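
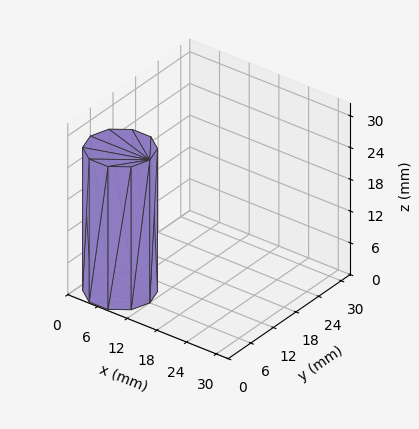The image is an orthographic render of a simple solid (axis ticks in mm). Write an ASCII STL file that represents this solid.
Reading the render: the shape is a regular 10-sided prism (a cylinder approximated with 10 flat sides), circumscribed radius ≈ 6 mm, height ≈ 27 mm (dimensions read to the nearest mm from the axis ticks). For the STL, each face is triangulated and given an outward normal.

solid part
  facet normal 0.0000 0.0000 -1.0000
    outer loop
      vertex 7.9 11.7 0.0
      vertex 10.9 9.5 0.0
      vertex 12.0 6.0 0.0
    endloop
  endfacet
  facet normal 0.0000 0.0000 -1.0000
    outer loop
      vertex 4.1 11.7 0.0
      vertex 7.9 11.7 0.0
      vertex 12.0 6.0 0.0
    endloop
  endfacet
  facet normal 0.0000 0.0000 -1.0000
    outer loop
      vertex 1.1 9.5 0.0
      vertex 4.1 11.7 0.0
      vertex 12.0 6.0 0.0
    endloop
  endfacet
  facet normal 0.0000 0.0000 -1.0000
    outer loop
      vertex 0.0 6.0 0.0
      vertex 1.1 9.5 0.0
      vertex 12.0 6.0 0.0
    endloop
  endfacet
  facet normal 0.0000 0.0000 -1.0000
    outer loop
      vertex 1.1 2.5 0.0
      vertex 0.0 6.0 0.0
      vertex 12.0 6.0 0.0
    endloop
  endfacet
  facet normal 0.0000 0.0000 -1.0000
    outer loop
      vertex 4.1 0.3 0.0
      vertex 1.1 2.5 0.0
      vertex 12.0 6.0 0.0
    endloop
  endfacet
  facet normal 0.0000 0.0000 -1.0000
    outer loop
      vertex 7.9 0.3 0.0
      vertex 4.1 0.3 0.0
      vertex 12.0 6.0 0.0
    endloop
  endfacet
  facet normal 0.0000 0.0000 -1.0000
    outer loop
      vertex 10.9 2.5 0.0
      vertex 7.9 0.3 0.0
      vertex 12.0 6.0 0.0
    endloop
  endfacet
  facet normal 0.0000 0.0000 1.0000
    outer loop
      vertex 12.0 6.0 27.0
      vertex 10.9 9.5 27.0
      vertex 7.9 11.7 27.0
    endloop
  endfacet
  facet normal 0.0000 0.0000 1.0000
    outer loop
      vertex 12.0 6.0 27.0
      vertex 7.9 11.7 27.0
      vertex 4.1 11.7 27.0
    endloop
  endfacet
  facet normal 0.0000 0.0000 1.0000
    outer loop
      vertex 12.0 6.0 27.0
      vertex 4.1 11.7 27.0
      vertex 1.1 9.5 27.0
    endloop
  endfacet
  facet normal 0.0000 0.0000 1.0000
    outer loop
      vertex 12.0 6.0 27.0
      vertex 1.1 9.5 27.0
      vertex 0.0 6.0 27.0
    endloop
  endfacet
  facet normal 0.0000 0.0000 1.0000
    outer loop
      vertex 12.0 6.0 27.0
      vertex 0.0 6.0 27.0
      vertex 1.1 2.5 27.0
    endloop
  endfacet
  facet normal 0.0000 0.0000 1.0000
    outer loop
      vertex 12.0 6.0 27.0
      vertex 1.1 2.5 27.0
      vertex 4.1 0.3 27.0
    endloop
  endfacet
  facet normal 0.0000 0.0000 1.0000
    outer loop
      vertex 12.0 6.0 27.0
      vertex 4.1 0.3 27.0
      vertex 7.9 0.3 27.0
    endloop
  endfacet
  facet normal 0.0000 0.0000 1.0000
    outer loop
      vertex 12.0 6.0 27.0
      vertex 7.9 0.3 27.0
      vertex 10.9 2.5 27.0
    endloop
  endfacet
  facet normal 0.9540 0.2998 0.0000
    outer loop
      vertex 12.0 6.0 0.0
      vertex 10.9 9.5 0.0
      vertex 10.9 9.5 27.0
    endloop
  endfacet
  facet normal 0.9540 0.2998 0.0000
    outer loop
      vertex 12.0 6.0 0.0
      vertex 10.9 9.5 27.0
      vertex 12.0 6.0 27.0
    endloop
  endfacet
  facet normal 0.5914 0.8064 0.0000
    outer loop
      vertex 10.9 9.5 0.0
      vertex 7.9 11.7 0.0
      vertex 7.9 11.7 27.0
    endloop
  endfacet
  facet normal 0.5914 0.8064 0.0000
    outer loop
      vertex 10.9 9.5 0.0
      vertex 7.9 11.7 27.0
      vertex 10.9 9.5 27.0
    endloop
  endfacet
  facet normal 0.0000 1.0000 0.0000
    outer loop
      vertex 7.9 11.7 0.0
      vertex 4.1 11.7 0.0
      vertex 4.1 11.7 27.0
    endloop
  endfacet
  facet normal 0.0000 1.0000 0.0000
    outer loop
      vertex 7.9 11.7 0.0
      vertex 4.1 11.7 27.0
      vertex 7.9 11.7 27.0
    endloop
  endfacet
  facet normal -0.5914 0.8064 0.0000
    outer loop
      vertex 4.1 11.7 0.0
      vertex 1.1 9.5 0.0
      vertex 1.1 9.5 27.0
    endloop
  endfacet
  facet normal -0.5914 0.8064 0.0000
    outer loop
      vertex 4.1 11.7 0.0
      vertex 1.1 9.5 27.0
      vertex 4.1 11.7 27.0
    endloop
  endfacet
  facet normal -0.9540 0.2998 0.0000
    outer loop
      vertex 1.1 9.5 0.0
      vertex 0.0 6.0 0.0
      vertex 0.0 6.0 27.0
    endloop
  endfacet
  facet normal -0.9540 0.2998 0.0000
    outer loop
      vertex 1.1 9.5 0.0
      vertex 0.0 6.0 27.0
      vertex 1.1 9.5 27.0
    endloop
  endfacet
  facet normal -0.9540 -0.2998 0.0000
    outer loop
      vertex 0.0 6.0 0.0
      vertex 1.1 2.5 0.0
      vertex 1.1 2.5 27.0
    endloop
  endfacet
  facet normal -0.9540 -0.2998 0.0000
    outer loop
      vertex 0.0 6.0 0.0
      vertex 1.1 2.5 27.0
      vertex 0.0 6.0 27.0
    endloop
  endfacet
  facet normal -0.5914 -0.8064 0.0000
    outer loop
      vertex 1.1 2.5 0.0
      vertex 4.1 0.3 0.0
      vertex 4.1 0.3 27.0
    endloop
  endfacet
  facet normal -0.5914 -0.8064 0.0000
    outer loop
      vertex 1.1 2.5 0.0
      vertex 4.1 0.3 27.0
      vertex 1.1 2.5 27.0
    endloop
  endfacet
  facet normal 0.0000 -1.0000 0.0000
    outer loop
      vertex 4.1 0.3 0.0
      vertex 7.9 0.3 0.0
      vertex 7.9 0.3 27.0
    endloop
  endfacet
  facet normal 0.0000 -1.0000 0.0000
    outer loop
      vertex 4.1 0.3 0.0
      vertex 7.9 0.3 27.0
      vertex 4.1 0.3 27.0
    endloop
  endfacet
  facet normal 0.5914 -0.8064 0.0000
    outer loop
      vertex 7.9 0.3 0.0
      vertex 10.9 2.5 0.0
      vertex 10.9 2.5 27.0
    endloop
  endfacet
  facet normal 0.5914 -0.8064 0.0000
    outer loop
      vertex 7.9 0.3 0.0
      vertex 10.9 2.5 27.0
      vertex 7.9 0.3 27.0
    endloop
  endfacet
  facet normal 0.9540 -0.2998 0.0000
    outer loop
      vertex 10.9 2.5 0.0
      vertex 12.0 6.0 0.0
      vertex 12.0 6.0 27.0
    endloop
  endfacet
  facet normal 0.9540 -0.2998 0.0000
    outer loop
      vertex 10.9 2.5 0.0
      vertex 12.0 6.0 27.0
      vertex 10.9 2.5 27.0
    endloop
  endfacet
endsolid part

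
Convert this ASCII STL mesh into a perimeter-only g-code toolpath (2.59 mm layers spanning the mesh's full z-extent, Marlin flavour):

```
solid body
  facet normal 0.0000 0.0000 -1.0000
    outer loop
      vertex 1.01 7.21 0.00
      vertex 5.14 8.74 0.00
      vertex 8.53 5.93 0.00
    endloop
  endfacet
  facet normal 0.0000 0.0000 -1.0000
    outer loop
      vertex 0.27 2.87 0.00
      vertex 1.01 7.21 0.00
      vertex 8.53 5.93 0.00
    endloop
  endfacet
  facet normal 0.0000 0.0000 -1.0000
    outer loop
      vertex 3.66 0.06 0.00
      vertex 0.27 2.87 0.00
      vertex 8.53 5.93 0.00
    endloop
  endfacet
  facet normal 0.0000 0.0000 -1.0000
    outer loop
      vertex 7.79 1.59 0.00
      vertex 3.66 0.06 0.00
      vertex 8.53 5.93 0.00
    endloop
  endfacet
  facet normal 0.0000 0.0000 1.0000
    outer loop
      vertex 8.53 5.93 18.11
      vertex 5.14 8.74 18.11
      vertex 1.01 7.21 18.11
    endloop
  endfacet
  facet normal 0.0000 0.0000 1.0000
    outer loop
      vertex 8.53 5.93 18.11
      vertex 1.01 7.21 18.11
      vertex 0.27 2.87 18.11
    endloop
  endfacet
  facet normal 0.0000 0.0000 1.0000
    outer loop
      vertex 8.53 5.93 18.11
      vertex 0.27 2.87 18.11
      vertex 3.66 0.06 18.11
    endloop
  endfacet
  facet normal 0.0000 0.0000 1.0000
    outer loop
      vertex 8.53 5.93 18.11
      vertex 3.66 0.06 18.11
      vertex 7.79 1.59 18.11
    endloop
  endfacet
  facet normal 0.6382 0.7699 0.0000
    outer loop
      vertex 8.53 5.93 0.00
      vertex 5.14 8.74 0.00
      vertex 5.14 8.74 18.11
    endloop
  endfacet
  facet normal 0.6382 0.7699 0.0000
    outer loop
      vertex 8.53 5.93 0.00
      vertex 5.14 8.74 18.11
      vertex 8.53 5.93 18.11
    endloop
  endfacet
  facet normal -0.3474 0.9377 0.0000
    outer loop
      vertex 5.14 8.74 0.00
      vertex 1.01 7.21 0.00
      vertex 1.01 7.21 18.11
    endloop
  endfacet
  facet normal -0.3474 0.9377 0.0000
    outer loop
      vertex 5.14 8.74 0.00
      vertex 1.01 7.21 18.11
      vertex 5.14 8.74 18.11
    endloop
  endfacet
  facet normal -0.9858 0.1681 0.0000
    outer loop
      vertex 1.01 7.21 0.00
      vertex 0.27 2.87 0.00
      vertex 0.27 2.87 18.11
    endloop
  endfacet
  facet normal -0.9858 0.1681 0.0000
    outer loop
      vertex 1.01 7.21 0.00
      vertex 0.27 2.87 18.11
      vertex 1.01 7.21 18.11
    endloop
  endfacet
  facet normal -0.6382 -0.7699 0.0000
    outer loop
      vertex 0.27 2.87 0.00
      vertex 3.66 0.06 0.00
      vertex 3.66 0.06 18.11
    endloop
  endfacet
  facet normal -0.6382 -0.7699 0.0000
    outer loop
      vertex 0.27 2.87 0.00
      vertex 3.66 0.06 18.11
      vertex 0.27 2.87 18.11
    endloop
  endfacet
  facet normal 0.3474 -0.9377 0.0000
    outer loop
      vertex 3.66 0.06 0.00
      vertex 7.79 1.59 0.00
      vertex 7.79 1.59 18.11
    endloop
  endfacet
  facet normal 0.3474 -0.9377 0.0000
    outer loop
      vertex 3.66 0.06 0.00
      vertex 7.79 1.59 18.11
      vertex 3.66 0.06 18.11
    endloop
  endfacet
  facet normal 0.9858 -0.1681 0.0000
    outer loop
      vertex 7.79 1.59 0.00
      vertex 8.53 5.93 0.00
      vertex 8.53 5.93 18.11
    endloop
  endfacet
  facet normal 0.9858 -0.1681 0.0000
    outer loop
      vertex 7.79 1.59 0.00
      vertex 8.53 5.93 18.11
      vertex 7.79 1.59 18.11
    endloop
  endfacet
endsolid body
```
; perimeter-only toolpath
G21 ; units = mm
G90 ; absolute positioning
G28 ; home
; layer 1
G0 Z2.59
G0 X8.53 Y5.93
G1 X5.14 Y8.74
G1 X1.01 Y7.21
G1 X0.27 Y2.87
G1 X3.66 Y0.06
G1 X7.79 Y1.59
G1 X8.53 Y5.93
; layer 2
G0 Z5.17
G0 X8.53 Y5.93
G1 X5.14 Y8.74
G1 X1.01 Y7.21
G1 X0.27 Y2.87
G1 X3.66 Y0.06
G1 X7.79 Y1.59
G1 X8.53 Y5.93
; layer 3
G0 Z7.76
G0 X8.53 Y5.93
G1 X5.14 Y8.74
G1 X1.01 Y7.21
G1 X0.27 Y2.87
G1 X3.66 Y0.06
G1 X7.79 Y1.59
G1 X8.53 Y5.93
; layer 4
G0 Z10.35
G0 X8.53 Y5.93
G1 X5.14 Y8.74
G1 X1.01 Y7.21
G1 X0.27 Y2.87
G1 X3.66 Y0.06
G1 X7.79 Y1.59
G1 X8.53 Y5.93
; layer 5
G0 Z12.94
G0 X8.53 Y5.93
G1 X5.14 Y8.74
G1 X1.01 Y7.21
G1 X0.27 Y2.87
G1 X3.66 Y0.06
G1 X7.79 Y1.59
G1 X8.53 Y5.93
; layer 6
G0 Z15.52
G0 X8.53 Y5.93
G1 X5.14 Y8.74
G1 X1.01 Y7.21
G1 X0.27 Y2.87
G1 X3.66 Y0.06
G1 X7.79 Y1.59
G1 X8.53 Y5.93
; layer 7
G0 Z18.11
G0 X8.53 Y5.93
G1 X5.14 Y8.74
G1 X1.01 Y7.21
G1 X0.27 Y2.87
G1 X3.66 Y0.06
G1 X7.79 Y1.59
G1 X8.53 Y5.93
M2 ; end

The solid is a regular 6-sided prism (a cylinder approximated with 6 flat sides), circumscribed radius ≈ 4.4 mm, height ≈ 18.1 mm. Slicing at Δz = 2.59 mm — 7 equal slices spanning the solid's height, so layer i sits at z = i·h/7 — gives 7 non-empty perimeters. Each is a 6-segment closed polygon; G0 lifts to the layer z and rapids to the start vertex, then G1 traces the edges.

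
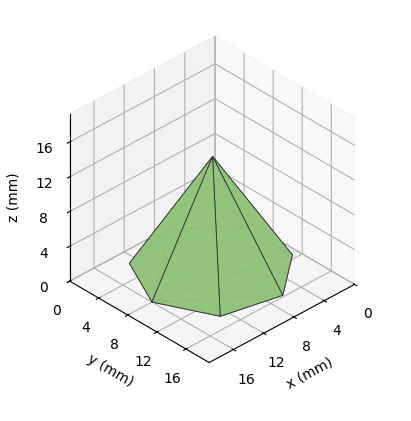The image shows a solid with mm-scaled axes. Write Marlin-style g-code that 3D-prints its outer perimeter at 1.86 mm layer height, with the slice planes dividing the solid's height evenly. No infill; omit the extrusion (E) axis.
Reading the render: the shape is a regular 7-sided pyramid, base circumscribed radius ≈ 8 mm, apex at z ≈ 13 mm (dimensions read to the nearest mm from the axis ticks). For the g-code, the solid's height is divided into equal slices at the stated Δz and each level perimeter traced with G1 moves after a G0 lift.

; perimeter-only toolpath
G21 ; units = mm
G90 ; absolute positioning
G28 ; home
; layer 1
G0 Z1.86
G0 X14.86 Y8.00
G1 X12.28 Y13.36
G1 X6.47 Y14.69
G1 X1.82 Y10.97
G1 X1.82 Y5.03
G1 X6.47 Y1.31
G1 X12.28 Y2.64
G1 X14.86 Y8.00
; layer 2
G0 Z3.71
G0 X13.71 Y8.00
G1 X11.56 Y12.46
G1 X6.73 Y13.57
G1 X2.85 Y10.48
G1 X2.85 Y5.52
G1 X6.73 Y2.43
G1 X11.56 Y3.54
G1 X13.71 Y8.00
; layer 3
G0 Z5.57
G0 X12.57 Y8.00
G1 X10.85 Y11.57
G1 X6.98 Y12.46
G1 X3.88 Y9.98
G1 X3.88 Y6.02
G1 X6.98 Y3.54
G1 X10.85 Y4.43
G1 X12.57 Y8.00
; layer 4
G0 Z7.43
G0 X11.43 Y8.00
G1 X10.14 Y10.68
G1 X7.24 Y11.34
G1 X4.91 Y9.49
G1 X4.91 Y6.51
G1 X7.24 Y4.66
G1 X10.14 Y5.32
G1 X11.43 Y8.00
; layer 5
G0 Z9.29
G0 X10.29 Y8.00
G1 X9.43 Y9.79
G1 X7.49 Y10.23
G1 X5.94 Y8.99
G1 X5.94 Y7.01
G1 X7.49 Y5.77
G1 X9.43 Y6.21
G1 X10.29 Y8.00
; layer 6
G0 Z11.14
G0 X9.14 Y8.00
G1 X8.71 Y8.89
G1 X7.75 Y9.11
G1 X6.97 Y8.50
G1 X6.97 Y7.50
G1 X7.75 Y6.89
G1 X8.71 Y7.11
G1 X9.14 Y8.00
M2 ; end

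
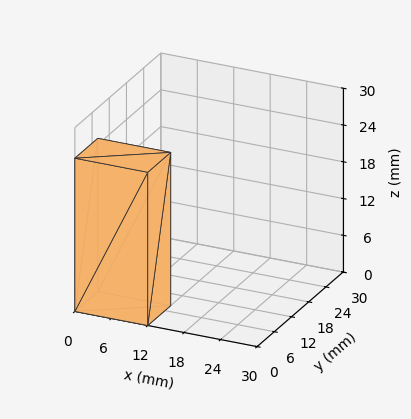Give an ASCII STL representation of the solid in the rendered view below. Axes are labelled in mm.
Reading the render: the shape is a rectangular box, roughly 12 × 8 mm footprint and 25 mm tall (dimensions read to the nearest mm from the axis ticks). For the STL, each face is triangulated and given an outward normal.

solid part
  facet normal 0.0000 0.0000 -1.0000
    outer loop
      vertex 12.000 8.000 0.000
      vertex 12.000 0.000 0.000
      vertex 0.000 0.000 0.000
    endloop
  endfacet
  facet normal 0.0000 0.0000 -1.0000
    outer loop
      vertex 0.000 8.000 0.000
      vertex 12.000 8.000 0.000
      vertex 0.000 0.000 0.000
    endloop
  endfacet
  facet normal 0.0000 0.0000 1.0000
    outer loop
      vertex 0.000 0.000 25.000
      vertex 12.000 0.000 25.000
      vertex 12.000 8.000 25.000
    endloop
  endfacet
  facet normal 0.0000 0.0000 1.0000
    outer loop
      vertex 0.000 0.000 25.000
      vertex 12.000 8.000 25.000
      vertex 0.000 8.000 25.000
    endloop
  endfacet
  facet normal 0.0000 -1.0000 0.0000
    outer loop
      vertex 0.000 0.000 0.000
      vertex 12.000 0.000 0.000
      vertex 12.000 0.000 25.000
    endloop
  endfacet
  facet normal 0.0000 -1.0000 0.0000
    outer loop
      vertex 0.000 0.000 0.000
      vertex 12.000 0.000 25.000
      vertex 0.000 0.000 25.000
    endloop
  endfacet
  facet normal 0.0000 1.0000 0.0000
    outer loop
      vertex 12.000 8.000 25.000
      vertex 12.000 8.000 0.000
      vertex 0.000 8.000 0.000
    endloop
  endfacet
  facet normal 0.0000 1.0000 0.0000
    outer loop
      vertex 0.000 8.000 25.000
      vertex 12.000 8.000 25.000
      vertex 0.000 8.000 0.000
    endloop
  endfacet
  facet normal -1.0000 0.0000 0.0000
    outer loop
      vertex 0.000 8.000 25.000
      vertex 0.000 8.000 0.000
      vertex 0.000 0.000 0.000
    endloop
  endfacet
  facet normal -1.0000 0.0000 0.0000
    outer loop
      vertex 0.000 0.000 25.000
      vertex 0.000 8.000 25.000
      vertex 0.000 0.000 0.000
    endloop
  endfacet
  facet normal 1.0000 0.0000 0.0000
    outer loop
      vertex 12.000 0.000 0.000
      vertex 12.000 8.000 0.000
      vertex 12.000 8.000 25.000
    endloop
  endfacet
  facet normal 1.0000 0.0000 0.0000
    outer loop
      vertex 12.000 0.000 0.000
      vertex 12.000 8.000 25.000
      vertex 12.000 0.000 25.000
    endloop
  endfacet
endsolid part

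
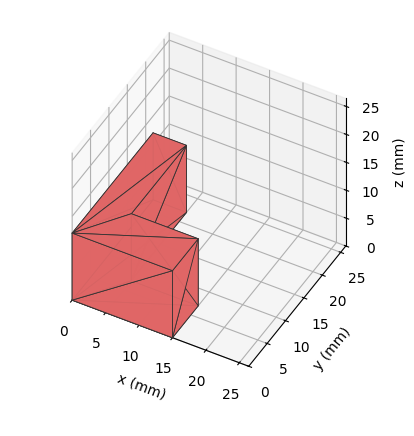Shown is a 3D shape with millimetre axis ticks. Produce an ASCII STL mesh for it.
Reading the render: the shape is an L-shaped prism: outer 15 × 22 mm, arm thicknesses ≈ 7 mm (horizontal) and 5 mm (vertical), extruded 12 mm in z (dimensions read to the nearest mm from the axis ticks). For the STL, each face is triangulated and given an outward normal.

solid part
  facet normal 0.0000 0.0000 -1.0000
    outer loop
      vertex 15.0 7.0 0.0
      vertex 15.0 0.0 0.0
      vertex 0.0 0.0 0.0
    endloop
  endfacet
  facet normal 0.0000 0.0000 -1.0000
    outer loop
      vertex 5.0 7.0 0.0
      vertex 15.0 7.0 0.0
      vertex 0.0 0.0 0.0
    endloop
  endfacet
  facet normal 0.0000 0.0000 -1.0000
    outer loop
      vertex 5.0 22.0 0.0
      vertex 5.0 7.0 0.0
      vertex 0.0 0.0 0.0
    endloop
  endfacet
  facet normal 0.0000 0.0000 -1.0000
    outer loop
      vertex 0.0 22.0 0.0
      vertex 5.0 22.0 0.0
      vertex 0.0 0.0 0.0
    endloop
  endfacet
  facet normal 0.0000 0.0000 1.0000
    outer loop
      vertex 0.0 0.0 12.0
      vertex 15.0 0.0 12.0
      vertex 15.0 7.0 12.0
    endloop
  endfacet
  facet normal 0.0000 0.0000 1.0000
    outer loop
      vertex 0.0 0.0 12.0
      vertex 15.0 7.0 12.0
      vertex 5.0 7.0 12.0
    endloop
  endfacet
  facet normal 0.0000 0.0000 1.0000
    outer loop
      vertex 0.0 0.0 12.0
      vertex 5.0 7.0 12.0
      vertex 5.0 22.0 12.0
    endloop
  endfacet
  facet normal 0.0000 0.0000 1.0000
    outer loop
      vertex 0.0 0.0 12.0
      vertex 5.0 22.0 12.0
      vertex 0.0 22.0 12.0
    endloop
  endfacet
  facet normal 0.0000 -1.0000 0.0000
    outer loop
      vertex 0.0 0.0 0.0
      vertex 15.0 0.0 0.0
      vertex 15.0 0.0 12.0
    endloop
  endfacet
  facet normal 0.0000 -1.0000 0.0000
    outer loop
      vertex 0.0 0.0 0.0
      vertex 15.0 0.0 12.0
      vertex 0.0 0.0 12.0
    endloop
  endfacet
  facet normal 1.0000 0.0000 0.0000
    outer loop
      vertex 15.0 0.0 0.0
      vertex 15.0 7.0 0.0
      vertex 15.0 7.0 12.0
    endloop
  endfacet
  facet normal 1.0000 0.0000 0.0000
    outer loop
      vertex 15.0 0.0 0.0
      vertex 15.0 7.0 12.0
      vertex 15.0 0.0 12.0
    endloop
  endfacet
  facet normal 0.0000 1.0000 0.0000
    outer loop
      vertex 15.0 7.0 0.0
      vertex 5.0 7.0 0.0
      vertex 5.0 7.0 12.0
    endloop
  endfacet
  facet normal 0.0000 1.0000 0.0000
    outer loop
      vertex 15.0 7.0 0.0
      vertex 5.0 7.0 12.0
      vertex 15.0 7.0 12.0
    endloop
  endfacet
  facet normal 1.0000 0.0000 0.0000
    outer loop
      vertex 5.0 7.0 0.0
      vertex 5.0 22.0 0.0
      vertex 5.0 22.0 12.0
    endloop
  endfacet
  facet normal 1.0000 0.0000 0.0000
    outer loop
      vertex 5.0 7.0 0.0
      vertex 5.0 22.0 12.0
      vertex 5.0 7.0 12.0
    endloop
  endfacet
  facet normal 0.0000 1.0000 0.0000
    outer loop
      vertex 5.0 22.0 0.0
      vertex 0.0 22.0 0.0
      vertex 0.0 22.0 12.0
    endloop
  endfacet
  facet normal 0.0000 1.0000 0.0000
    outer loop
      vertex 5.0 22.0 0.0
      vertex 0.0 22.0 12.0
      vertex 5.0 22.0 12.0
    endloop
  endfacet
  facet normal -1.0000 0.0000 0.0000
    outer loop
      vertex 0.0 22.0 0.0
      vertex 0.0 0.0 0.0
      vertex 0.0 0.0 12.0
    endloop
  endfacet
  facet normal -1.0000 0.0000 0.0000
    outer loop
      vertex 0.0 22.0 0.0
      vertex 0.0 0.0 12.0
      vertex 0.0 22.0 12.0
    endloop
  endfacet
endsolid part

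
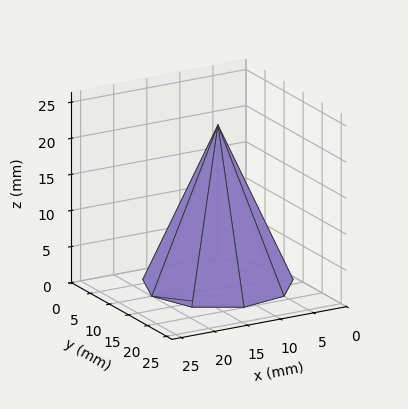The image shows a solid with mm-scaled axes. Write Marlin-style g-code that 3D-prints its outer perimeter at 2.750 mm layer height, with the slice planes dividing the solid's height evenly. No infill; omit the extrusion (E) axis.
Reading the render: the shape is a regular 9-sided pyramid, base circumscribed radius ≈ 10 mm, apex at z ≈ 22 mm (dimensions read to the nearest mm from the axis ticks). For the g-code, the solid's height is divided into equal slices at the stated Δz and each level perimeter traced with G1 moves after a G0 lift.

; perimeter-only toolpath
G21 ; units = mm
G90 ; absolute positioning
G28 ; home
; layer 1
G0 Z2.750
G0 X18.750 Y10.000
G1 X16.703 Y15.625
G1 X11.519 Y18.617
G1 X5.625 Y17.578
G1 X1.778 Y12.992
G1 X1.778 Y7.008
G1 X5.625 Y2.423
G1 X11.519 Y1.383
G1 X16.703 Y4.376
G1 X18.750 Y10.000
; layer 2
G0 Z5.500
G0 X17.500 Y10.000
G1 X15.745 Y14.821
G1 X11.302 Y17.386
G1 X6.250 Y16.495
G1 X2.952 Y12.565
G1 X2.952 Y7.435
G1 X6.250 Y3.505
G1 X11.302 Y2.614
G1 X15.745 Y5.179
G1 X17.500 Y10.000
; layer 3
G0 Z8.250
G0 X16.250 Y10.000
G1 X14.787 Y14.018
G1 X11.085 Y16.155
G1 X6.875 Y15.412
G1 X4.127 Y12.137
G1 X4.127 Y7.862
G1 X6.875 Y4.588
G1 X11.085 Y3.845
G1 X14.787 Y5.982
G1 X16.250 Y10.000
; layer 4
G0 Z11.000
G0 X15.000 Y10.000
G1 X13.830 Y13.214
G1 X10.868 Y14.924
G1 X7.500 Y14.330
G1 X5.301 Y11.710
G1 X5.301 Y8.290
G1 X7.500 Y5.670
G1 X10.868 Y5.076
G1 X13.830 Y6.786
G1 X15.000 Y10.000
; layer 5
G0 Z13.750
G0 X13.750 Y10.000
G1 X12.873 Y12.411
G1 X10.651 Y13.693
G1 X8.125 Y13.248
G1 X6.476 Y11.282
G1 X6.476 Y8.718
G1 X8.125 Y6.753
G1 X10.651 Y6.307
G1 X12.873 Y7.590
G1 X13.750 Y10.000
; layer 6
G0 Z16.500
G0 X12.500 Y10.000
G1 X11.915 Y11.607
G1 X10.434 Y12.462
G1 X8.750 Y12.165
G1 X7.651 Y10.855
G1 X7.651 Y9.145
G1 X8.750 Y7.835
G1 X10.434 Y7.538
G1 X11.915 Y8.393
G1 X12.500 Y10.000
; layer 7
G0 Z19.250
G0 X11.250 Y10.000
G1 X10.957 Y10.803
G1 X10.217 Y11.231
G1 X9.375 Y11.082
G1 X8.825 Y10.428
G1 X8.825 Y9.572
G1 X9.375 Y8.918
G1 X10.217 Y8.769
G1 X10.957 Y9.197
G1 X11.250 Y10.000
M2 ; end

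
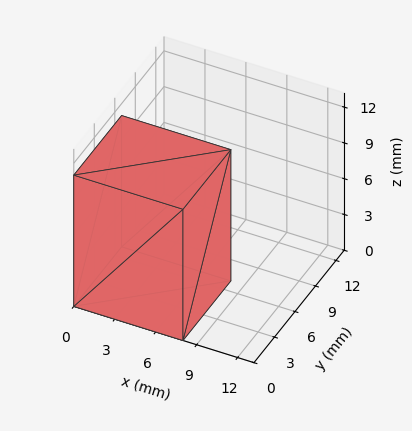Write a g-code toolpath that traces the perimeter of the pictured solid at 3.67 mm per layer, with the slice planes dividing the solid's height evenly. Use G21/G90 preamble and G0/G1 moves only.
Reading the render: the shape is a rectangular box, roughly 8 × 7 mm footprint and 11 mm tall (dimensions read to the nearest mm from the axis ticks). For the g-code, the solid's height is divided into equal slices at the stated Δz and each level perimeter traced with G1 moves after a G0 lift.

; perimeter-only toolpath
G21 ; units = mm
G90 ; absolute positioning
G28 ; home
; layer 1
G0 Z3.67
G0 X0.00 Y0.00
G1 X8.00 Y0.00
G1 X8.00 Y7.00
G1 X0.00 Y7.00
G1 X0.00 Y0.00
; layer 2
G0 Z7.33
G0 X0.00 Y0.00
G1 X8.00 Y0.00
G1 X8.00 Y7.00
G1 X0.00 Y7.00
G1 X0.00 Y0.00
; layer 3
G0 Z11.00
G0 X0.00 Y0.00
G1 X8.00 Y0.00
G1 X8.00 Y7.00
G1 X0.00 Y7.00
G1 X0.00 Y0.00
M2 ; end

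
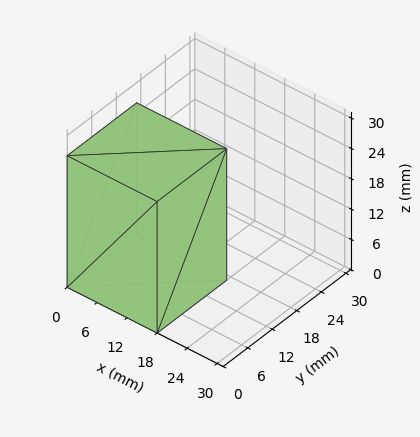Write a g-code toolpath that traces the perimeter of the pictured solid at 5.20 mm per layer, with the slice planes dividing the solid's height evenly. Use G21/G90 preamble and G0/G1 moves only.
Reading the render: the shape is a rectangular box, roughly 18 × 17 mm footprint and 26 mm tall (dimensions read to the nearest mm from the axis ticks). For the g-code, the solid's height is divided into equal slices at the stated Δz and each level perimeter traced with G1 moves after a G0 lift.

; perimeter-only toolpath
G21 ; units = mm
G90 ; absolute positioning
G28 ; home
; layer 1
G0 Z5.20
G0 X0.00 Y0.00
G1 X18.00 Y0.00
G1 X18.00 Y17.00
G1 X0.00 Y17.00
G1 X0.00 Y0.00
; layer 2
G0 Z10.40
G0 X0.00 Y0.00
G1 X18.00 Y0.00
G1 X18.00 Y17.00
G1 X0.00 Y17.00
G1 X0.00 Y0.00
; layer 3
G0 Z15.60
G0 X0.00 Y0.00
G1 X18.00 Y0.00
G1 X18.00 Y17.00
G1 X0.00 Y17.00
G1 X0.00 Y0.00
; layer 4
G0 Z20.80
G0 X0.00 Y0.00
G1 X18.00 Y0.00
G1 X18.00 Y17.00
G1 X0.00 Y17.00
G1 X0.00 Y0.00
; layer 5
G0 Z26.00
G0 X0.00 Y0.00
G1 X18.00 Y0.00
G1 X18.00 Y17.00
G1 X0.00 Y17.00
G1 X0.00 Y0.00
M2 ; end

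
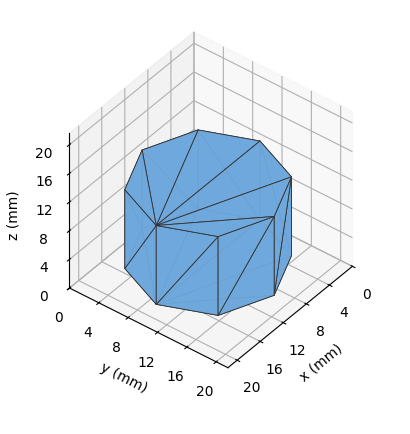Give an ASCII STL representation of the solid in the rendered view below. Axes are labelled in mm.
Reading the render: the shape is a regular 8-sided prism (a cylinder approximated with 8 flat sides), circumscribed radius ≈ 9 mm, height ≈ 11 mm (dimensions read to the nearest mm from the axis ticks). For the STL, each face is triangulated and given an outward normal.

solid part
  facet normal 0.0000 0.0000 -1.0000
    outer loop
      vertex 9.00 18.00 0.00
      vertex 15.36 15.36 0.00
      vertex 18.00 9.00 0.00
    endloop
  endfacet
  facet normal 0.0000 0.0000 -1.0000
    outer loop
      vertex 2.64 15.36 0.00
      vertex 9.00 18.00 0.00
      vertex 18.00 9.00 0.00
    endloop
  endfacet
  facet normal 0.0000 0.0000 -1.0000
    outer loop
      vertex 0.00 9.00 0.00
      vertex 2.64 15.36 0.00
      vertex 18.00 9.00 0.00
    endloop
  endfacet
  facet normal 0.0000 0.0000 -1.0000
    outer loop
      vertex 2.64 2.64 0.00
      vertex 0.00 9.00 0.00
      vertex 18.00 9.00 0.00
    endloop
  endfacet
  facet normal 0.0000 0.0000 -1.0000
    outer loop
      vertex 9.00 0.00 0.00
      vertex 2.64 2.64 0.00
      vertex 18.00 9.00 0.00
    endloop
  endfacet
  facet normal 0.0000 0.0000 -1.0000
    outer loop
      vertex 15.36 2.64 0.00
      vertex 9.00 0.00 0.00
      vertex 18.00 9.00 0.00
    endloop
  endfacet
  facet normal 0.0000 0.0000 1.0000
    outer loop
      vertex 18.00 9.00 11.00
      vertex 15.36 15.36 11.00
      vertex 9.00 18.00 11.00
    endloop
  endfacet
  facet normal 0.0000 0.0000 1.0000
    outer loop
      vertex 18.00 9.00 11.00
      vertex 9.00 18.00 11.00
      vertex 2.64 15.36 11.00
    endloop
  endfacet
  facet normal 0.0000 0.0000 1.0000
    outer loop
      vertex 18.00 9.00 11.00
      vertex 2.64 15.36 11.00
      vertex 0.00 9.00 11.00
    endloop
  endfacet
  facet normal 0.0000 0.0000 1.0000
    outer loop
      vertex 18.00 9.00 11.00
      vertex 0.00 9.00 11.00
      vertex 2.64 2.64 11.00
    endloop
  endfacet
  facet normal 0.0000 0.0000 1.0000
    outer loop
      vertex 18.00 9.00 11.00
      vertex 2.64 2.64 11.00
      vertex 9.00 0.00 11.00
    endloop
  endfacet
  facet normal 0.0000 0.0000 1.0000
    outer loop
      vertex 18.00 9.00 11.00
      vertex 9.00 0.00 11.00
      vertex 15.36 2.64 11.00
    endloop
  endfacet
  facet normal 0.9236 0.3834 0.0000
    outer loop
      vertex 18.00 9.00 0.00
      vertex 15.36 15.36 0.00
      vertex 15.36 15.36 11.00
    endloop
  endfacet
  facet normal 0.9236 0.3834 0.0000
    outer loop
      vertex 18.00 9.00 0.00
      vertex 15.36 15.36 11.00
      vertex 18.00 9.00 11.00
    endloop
  endfacet
  facet normal 0.3834 0.9236 0.0000
    outer loop
      vertex 15.36 15.36 0.00
      vertex 9.00 18.00 0.00
      vertex 9.00 18.00 11.00
    endloop
  endfacet
  facet normal 0.3834 0.9236 0.0000
    outer loop
      vertex 15.36 15.36 0.00
      vertex 9.00 18.00 11.00
      vertex 15.36 15.36 11.00
    endloop
  endfacet
  facet normal -0.3834 0.9236 0.0000
    outer loop
      vertex 9.00 18.00 0.00
      vertex 2.64 15.36 0.00
      vertex 2.64 15.36 11.00
    endloop
  endfacet
  facet normal -0.3834 0.9236 0.0000
    outer loop
      vertex 9.00 18.00 0.00
      vertex 2.64 15.36 11.00
      vertex 9.00 18.00 11.00
    endloop
  endfacet
  facet normal -0.9236 0.3834 0.0000
    outer loop
      vertex 2.64 15.36 0.00
      vertex 0.00 9.00 0.00
      vertex 0.00 9.00 11.00
    endloop
  endfacet
  facet normal -0.9236 0.3834 0.0000
    outer loop
      vertex 2.64 15.36 0.00
      vertex 0.00 9.00 11.00
      vertex 2.64 15.36 11.00
    endloop
  endfacet
  facet normal -0.9236 -0.3834 0.0000
    outer loop
      vertex 0.00 9.00 0.00
      vertex 2.64 2.64 0.00
      vertex 2.64 2.64 11.00
    endloop
  endfacet
  facet normal -0.9236 -0.3834 0.0000
    outer loop
      vertex 0.00 9.00 0.00
      vertex 2.64 2.64 11.00
      vertex 0.00 9.00 11.00
    endloop
  endfacet
  facet normal -0.3834 -0.9236 0.0000
    outer loop
      vertex 2.64 2.64 0.00
      vertex 9.00 0.00 0.00
      vertex 9.00 0.00 11.00
    endloop
  endfacet
  facet normal -0.3834 -0.9236 0.0000
    outer loop
      vertex 2.64 2.64 0.00
      vertex 9.00 0.00 11.00
      vertex 2.64 2.64 11.00
    endloop
  endfacet
  facet normal 0.3834 -0.9236 0.0000
    outer loop
      vertex 9.00 0.00 0.00
      vertex 15.36 2.64 0.00
      vertex 15.36 2.64 11.00
    endloop
  endfacet
  facet normal 0.3834 -0.9236 0.0000
    outer loop
      vertex 9.00 0.00 0.00
      vertex 15.36 2.64 11.00
      vertex 9.00 0.00 11.00
    endloop
  endfacet
  facet normal 0.9236 -0.3834 0.0000
    outer loop
      vertex 15.36 2.64 0.00
      vertex 18.00 9.00 0.00
      vertex 18.00 9.00 11.00
    endloop
  endfacet
  facet normal 0.9236 -0.3834 0.0000
    outer loop
      vertex 15.36 2.64 0.00
      vertex 18.00 9.00 11.00
      vertex 15.36 2.64 11.00
    endloop
  endfacet
endsolid part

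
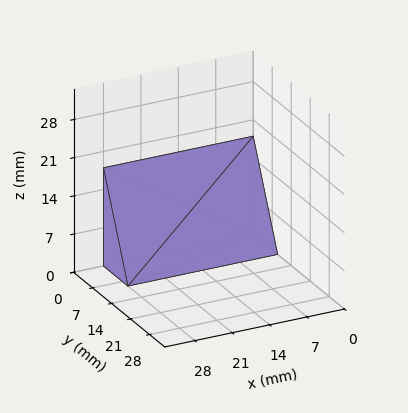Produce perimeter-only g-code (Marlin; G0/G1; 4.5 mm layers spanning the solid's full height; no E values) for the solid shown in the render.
Reading the render: the shape is a wedge (ramp): 28 × 9 mm base, rising to 18 mm along the y=0 edge and sloping linearly to z=0 at y=9 (dimensions read to the nearest mm from the axis ticks). For the g-code, the solid's height is divided into equal slices at the stated Δz and each level perimeter traced with G1 moves after a G0 lift.

; perimeter-only toolpath
G21 ; units = mm
G90 ; absolute positioning
G28 ; home
; layer 1
G0 Z4.5
G0 X0.0 Y0.0
G1 X28.0 Y0.0
G1 X28.0 Y6.8
G1 X0.0 Y6.8
G1 X0.0 Y0.0
; layer 2
G0 Z9.0
G0 X0.0 Y0.0
G1 X28.0 Y0.0
G1 X28.0 Y4.5
G1 X0.0 Y4.5
G1 X0.0 Y0.0
; layer 3
G0 Z13.5
G0 X0.0 Y0.0
G1 X28.0 Y0.0
G1 X28.0 Y2.2
G1 X0.0 Y2.2
G1 X0.0 Y0.0
M2 ; end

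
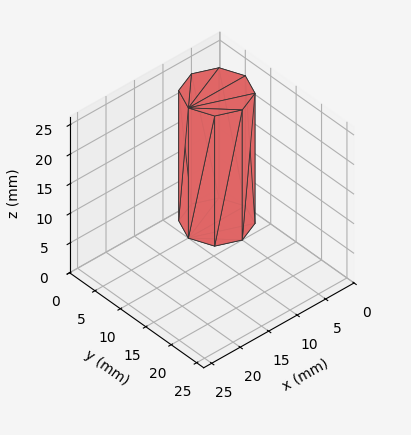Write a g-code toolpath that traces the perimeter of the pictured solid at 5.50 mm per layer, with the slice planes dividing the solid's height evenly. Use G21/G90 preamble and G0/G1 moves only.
Reading the render: the shape is a regular 8-sided prism (a cylinder approximated with 8 flat sides), circumscribed radius ≈ 5 mm, height ≈ 22 mm (dimensions read to the nearest mm from the axis ticks). For the g-code, the solid's height is divided into equal slices at the stated Δz and each level perimeter traced with G1 moves after a G0 lift.

; perimeter-only toolpath
G21 ; units = mm
G90 ; absolute positioning
G28 ; home
; layer 1
G0 Z5.50
G0 X10.00 Y5.00
G1 X8.54 Y8.54
G1 X5.00 Y10.00
G1 X1.46 Y8.54
G1 X0.00 Y5.00
G1 X1.46 Y1.46
G1 X5.00 Y0.00
G1 X8.54 Y1.46
G1 X10.00 Y5.00
; layer 2
G0 Z11.00
G0 X10.00 Y5.00
G1 X8.54 Y8.54
G1 X5.00 Y10.00
G1 X1.46 Y8.54
G1 X0.00 Y5.00
G1 X1.46 Y1.46
G1 X5.00 Y0.00
G1 X8.54 Y1.46
G1 X10.00 Y5.00
; layer 3
G0 Z16.50
G0 X10.00 Y5.00
G1 X8.54 Y8.54
G1 X5.00 Y10.00
G1 X1.46 Y8.54
G1 X0.00 Y5.00
G1 X1.46 Y1.46
G1 X5.00 Y0.00
G1 X8.54 Y1.46
G1 X10.00 Y5.00
; layer 4
G0 Z22.00
G0 X10.00 Y5.00
G1 X8.54 Y8.54
G1 X5.00 Y10.00
G1 X1.46 Y8.54
G1 X0.00 Y5.00
G1 X1.46 Y1.46
G1 X5.00 Y0.00
G1 X8.54 Y1.46
G1 X10.00 Y5.00
M2 ; end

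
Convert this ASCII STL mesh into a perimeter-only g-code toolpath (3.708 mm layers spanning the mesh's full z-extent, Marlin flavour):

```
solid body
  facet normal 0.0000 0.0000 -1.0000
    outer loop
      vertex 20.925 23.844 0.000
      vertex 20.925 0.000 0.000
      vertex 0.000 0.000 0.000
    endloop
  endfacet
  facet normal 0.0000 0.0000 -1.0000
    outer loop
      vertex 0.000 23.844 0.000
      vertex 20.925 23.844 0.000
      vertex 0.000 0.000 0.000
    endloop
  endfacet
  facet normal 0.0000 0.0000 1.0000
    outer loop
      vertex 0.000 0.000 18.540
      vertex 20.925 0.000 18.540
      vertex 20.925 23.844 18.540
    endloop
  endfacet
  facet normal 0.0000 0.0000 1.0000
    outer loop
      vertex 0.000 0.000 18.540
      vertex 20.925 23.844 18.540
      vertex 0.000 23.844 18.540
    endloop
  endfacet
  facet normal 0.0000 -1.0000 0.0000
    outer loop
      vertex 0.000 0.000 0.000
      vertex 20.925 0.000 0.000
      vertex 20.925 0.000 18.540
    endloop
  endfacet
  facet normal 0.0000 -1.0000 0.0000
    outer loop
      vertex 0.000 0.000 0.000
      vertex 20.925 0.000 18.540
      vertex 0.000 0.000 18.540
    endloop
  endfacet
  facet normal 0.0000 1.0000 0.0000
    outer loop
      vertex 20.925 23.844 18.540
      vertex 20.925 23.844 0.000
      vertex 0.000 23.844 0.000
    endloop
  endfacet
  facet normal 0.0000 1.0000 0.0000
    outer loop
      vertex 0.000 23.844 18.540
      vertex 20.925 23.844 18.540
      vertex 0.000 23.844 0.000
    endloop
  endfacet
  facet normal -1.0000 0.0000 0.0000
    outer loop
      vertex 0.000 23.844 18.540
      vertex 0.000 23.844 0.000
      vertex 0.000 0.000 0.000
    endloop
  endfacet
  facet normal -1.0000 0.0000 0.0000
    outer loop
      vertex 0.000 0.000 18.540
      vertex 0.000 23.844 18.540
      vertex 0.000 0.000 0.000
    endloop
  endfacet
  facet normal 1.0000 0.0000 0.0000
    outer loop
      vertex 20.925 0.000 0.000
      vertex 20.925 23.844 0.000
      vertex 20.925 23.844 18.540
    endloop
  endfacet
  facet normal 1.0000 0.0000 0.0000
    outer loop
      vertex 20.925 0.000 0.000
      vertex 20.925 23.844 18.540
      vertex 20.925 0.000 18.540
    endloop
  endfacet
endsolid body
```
; perimeter-only toolpath
G21 ; units = mm
G90 ; absolute positioning
G28 ; home
; layer 1
G0 Z3.708
G0 X0.000 Y0.000
G1 X20.925 Y0.000
G1 X20.925 Y23.844
G1 X0.000 Y23.844
G1 X0.000 Y0.000
; layer 2
G0 Z7.416
G0 X0.000 Y0.000
G1 X20.925 Y0.000
G1 X20.925 Y23.844
G1 X0.000 Y23.844
G1 X0.000 Y0.000
; layer 3
G0 Z11.124
G0 X0.000 Y0.000
G1 X20.925 Y0.000
G1 X20.925 Y23.844
G1 X0.000 Y23.844
G1 X0.000 Y0.000
; layer 4
G0 Z14.832
G0 X0.000 Y0.000
G1 X20.925 Y0.000
G1 X20.925 Y23.844
G1 X0.000 Y23.844
G1 X0.000 Y0.000
; layer 5
G0 Z18.540
G0 X0.000 Y0.000
G1 X20.925 Y0.000
G1 X20.925 Y23.844
G1 X0.000 Y23.844
G1 X0.000 Y0.000
M2 ; end

The solid is a rectangular box, roughly 20.9 × 23.8 mm footprint and 18.5 mm tall. Slicing at Δz = 3.708 mm — 5 equal slices spanning the solid's height, so layer i sits at z = i·h/5 — gives 5 non-empty perimeters. Each is a 4-segment closed polygon; G0 lifts to the layer z and rapids to the start vertex, then G1 traces the edges.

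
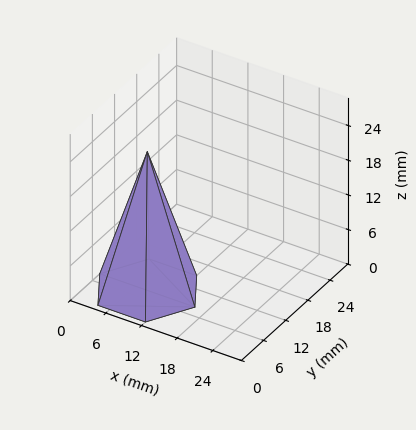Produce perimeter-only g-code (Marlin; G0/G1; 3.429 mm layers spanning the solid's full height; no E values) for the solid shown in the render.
Reading the render: the shape is a regular 6-sided pyramid, base circumscribed radius ≈ 8 mm, apex at z ≈ 24 mm (dimensions read to the nearest mm from the axis ticks). For the g-code, the solid's height is divided into equal slices at the stated Δz and each level perimeter traced with G1 moves after a G0 lift.

; perimeter-only toolpath
G21 ; units = mm
G90 ; absolute positioning
G28 ; home
; layer 1
G0 Z3.429
G0 X14.857 Y8.000
G1 X11.429 Y13.938
G1 X4.571 Y13.938
G1 X1.143 Y8.000
G1 X4.571 Y2.062
G1 X11.429 Y2.062
G1 X14.857 Y8.000
; layer 2
G0 Z6.857
G0 X13.714 Y8.000
G1 X10.857 Y12.949
G1 X5.143 Y12.949
G1 X2.286 Y8.000
G1 X5.143 Y3.051
G1 X10.857 Y3.051
G1 X13.714 Y8.000
; layer 3
G0 Z10.286
G0 X12.571 Y8.000
G1 X10.286 Y11.959
G1 X5.714 Y11.959
G1 X3.429 Y8.000
G1 X5.714 Y4.041
G1 X10.286 Y4.041
G1 X12.571 Y8.000
; layer 4
G0 Z13.714
G0 X11.429 Y8.000
G1 X9.714 Y10.969
G1 X6.286 Y10.969
G1 X4.571 Y8.000
G1 X6.286 Y5.031
G1 X9.714 Y5.031
G1 X11.429 Y8.000
; layer 5
G0 Z17.143
G0 X10.286 Y8.000
G1 X9.143 Y9.979
G1 X6.857 Y9.979
G1 X5.714 Y8.000
G1 X6.857 Y6.021
G1 X9.143 Y6.021
G1 X10.286 Y8.000
; layer 6
G0 Z20.571
G0 X9.143 Y8.000
G1 X8.571 Y8.990
G1 X7.429 Y8.990
G1 X6.857 Y8.000
G1 X7.429 Y7.010
G1 X8.571 Y7.010
G1 X9.143 Y8.000
M2 ; end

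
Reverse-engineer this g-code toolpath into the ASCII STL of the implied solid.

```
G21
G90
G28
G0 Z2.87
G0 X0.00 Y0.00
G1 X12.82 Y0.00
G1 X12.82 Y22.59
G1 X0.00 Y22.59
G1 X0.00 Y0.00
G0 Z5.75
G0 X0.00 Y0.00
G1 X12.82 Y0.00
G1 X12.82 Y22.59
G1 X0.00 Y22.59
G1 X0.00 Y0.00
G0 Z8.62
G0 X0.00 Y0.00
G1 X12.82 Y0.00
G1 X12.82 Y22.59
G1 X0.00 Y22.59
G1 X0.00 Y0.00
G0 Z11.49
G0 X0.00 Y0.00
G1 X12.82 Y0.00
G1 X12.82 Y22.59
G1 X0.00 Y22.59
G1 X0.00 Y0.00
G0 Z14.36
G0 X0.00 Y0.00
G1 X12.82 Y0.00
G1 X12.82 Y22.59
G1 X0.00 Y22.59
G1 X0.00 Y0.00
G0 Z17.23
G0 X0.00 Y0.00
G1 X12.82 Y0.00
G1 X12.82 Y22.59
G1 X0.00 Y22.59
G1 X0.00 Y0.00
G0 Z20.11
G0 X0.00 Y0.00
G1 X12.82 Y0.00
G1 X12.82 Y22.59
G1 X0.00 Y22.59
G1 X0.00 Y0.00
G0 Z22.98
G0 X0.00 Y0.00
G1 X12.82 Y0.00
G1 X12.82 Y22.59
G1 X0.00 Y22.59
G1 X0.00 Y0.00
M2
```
solid part
  facet normal 0.0000 0.0000 -1.0000
    outer loop
      vertex 12.82 22.59 0.00
      vertex 12.82 0.00 0.00
      vertex 0.00 0.00 0.00
    endloop
  endfacet
  facet normal 0.0000 0.0000 -1.0000
    outer loop
      vertex 0.00 22.59 0.00
      vertex 12.82 22.59 0.00
      vertex 0.00 0.00 0.00
    endloop
  endfacet
  facet normal 0.0000 0.0000 1.0000
    outer loop
      vertex 0.00 0.00 22.98
      vertex 12.82 0.00 22.98
      vertex 12.82 22.59 22.98
    endloop
  endfacet
  facet normal 0.0000 0.0000 1.0000
    outer loop
      vertex 0.00 0.00 22.98
      vertex 12.82 22.59 22.98
      vertex 0.00 22.59 22.98
    endloop
  endfacet
  facet normal 0.0000 -1.0000 0.0000
    outer loop
      vertex 0.00 0.00 0.00
      vertex 12.82 0.00 0.00
      vertex 12.82 0.00 22.98
    endloop
  endfacet
  facet normal 0.0000 -1.0000 0.0000
    outer loop
      vertex 0.00 0.00 0.00
      vertex 12.82 0.00 22.98
      vertex 0.00 0.00 22.98
    endloop
  endfacet
  facet normal 0.0000 1.0000 0.0000
    outer loop
      vertex 12.82 22.59 22.98
      vertex 12.82 22.59 0.00
      vertex 0.00 22.59 0.00
    endloop
  endfacet
  facet normal 0.0000 1.0000 0.0000
    outer loop
      vertex 0.00 22.59 22.98
      vertex 12.82 22.59 22.98
      vertex 0.00 22.59 0.00
    endloop
  endfacet
  facet normal -1.0000 0.0000 0.0000
    outer loop
      vertex 0.00 22.59 22.98
      vertex 0.00 22.59 0.00
      vertex 0.00 0.00 0.00
    endloop
  endfacet
  facet normal -1.0000 0.0000 0.0000
    outer loop
      vertex 0.00 0.00 22.98
      vertex 0.00 22.59 22.98
      vertex 0.00 0.00 0.00
    endloop
  endfacet
  facet normal 1.0000 0.0000 0.0000
    outer loop
      vertex 12.82 0.00 0.00
      vertex 12.82 22.59 0.00
      vertex 12.82 22.59 22.98
    endloop
  endfacet
  facet normal 1.0000 0.0000 0.0000
    outer loop
      vertex 12.82 0.00 0.00
      vertex 12.82 22.59 22.98
      vertex 12.82 0.00 22.98
    endloop
  endfacet
endsolid part

The G0 Z moves step by Δz≈2.87 mm. Every layer's G1 loop is the same polygon, so the solid is a straight extrusion of it from z=0 to z≈23. Closing with flat bottom and top caps and triangulating gives 12 facets — a rectangular box, roughly 12.8 × 22.6 mm footprint and 23 mm tall.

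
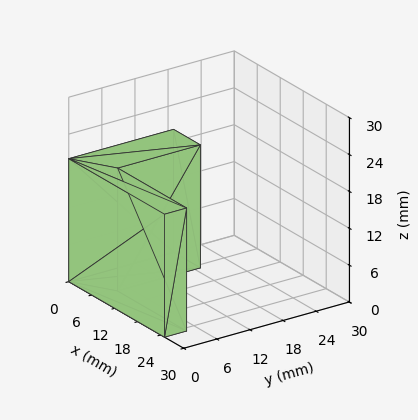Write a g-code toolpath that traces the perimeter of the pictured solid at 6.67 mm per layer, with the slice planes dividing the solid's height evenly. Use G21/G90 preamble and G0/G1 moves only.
Reading the render: the shape is an L-shaped prism: outer 25 × 19 mm, arm thicknesses ≈ 4 mm (horizontal) and 7 mm (vertical), extruded 20 mm in z (dimensions read to the nearest mm from the axis ticks). For the g-code, the solid's height is divided into equal slices at the stated Δz and each level perimeter traced with G1 moves after a G0 lift.

; perimeter-only toolpath
G21 ; units = mm
G90 ; absolute positioning
G28 ; home
; layer 1
G0 Z6.67
G0 X0.00 Y0.00
G1 X25.00 Y0.00
G1 X25.00 Y4.00
G1 X7.00 Y4.00
G1 X7.00 Y19.00
G1 X0.00 Y19.00
G1 X0.00 Y0.00
; layer 2
G0 Z13.33
G0 X0.00 Y0.00
G1 X25.00 Y0.00
G1 X25.00 Y4.00
G1 X7.00 Y4.00
G1 X7.00 Y19.00
G1 X0.00 Y19.00
G1 X0.00 Y0.00
; layer 3
G0 Z20.00
G0 X0.00 Y0.00
G1 X25.00 Y0.00
G1 X25.00 Y4.00
G1 X7.00 Y4.00
G1 X7.00 Y19.00
G1 X0.00 Y19.00
G1 X0.00 Y0.00
M2 ; end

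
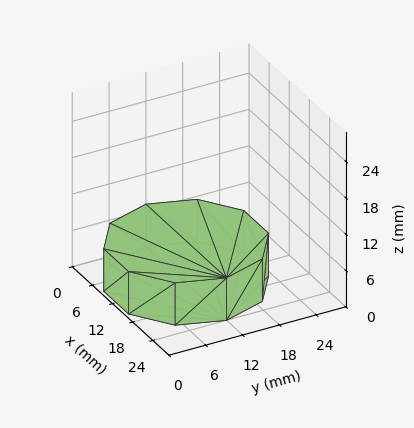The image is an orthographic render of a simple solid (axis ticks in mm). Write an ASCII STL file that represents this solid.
Reading the render: the shape is a regular 10-sided prism (a cylinder approximated with 10 flat sides), circumscribed radius ≈ 12 mm, height ≈ 7 mm (dimensions read to the nearest mm from the axis ticks). For the STL, each face is triangulated and given an outward normal.

solid part
  facet normal 0.0000 0.0000 -1.0000
    outer loop
      vertex 15.7 23.4 0.0
      vertex 21.7 19.1 0.0
      vertex 24.0 12.0 0.0
    endloop
  endfacet
  facet normal 0.0000 0.0000 -1.0000
    outer loop
      vertex 8.3 23.4 0.0
      vertex 15.7 23.4 0.0
      vertex 24.0 12.0 0.0
    endloop
  endfacet
  facet normal 0.0000 0.0000 -1.0000
    outer loop
      vertex 2.3 19.1 0.0
      vertex 8.3 23.4 0.0
      vertex 24.0 12.0 0.0
    endloop
  endfacet
  facet normal 0.0000 0.0000 -1.0000
    outer loop
      vertex 0.0 12.0 0.0
      vertex 2.3 19.1 0.0
      vertex 24.0 12.0 0.0
    endloop
  endfacet
  facet normal 0.0000 0.0000 -1.0000
    outer loop
      vertex 2.3 4.9 0.0
      vertex 0.0 12.0 0.0
      vertex 24.0 12.0 0.0
    endloop
  endfacet
  facet normal 0.0000 0.0000 -1.0000
    outer loop
      vertex 8.3 0.6 0.0
      vertex 2.3 4.9 0.0
      vertex 24.0 12.0 0.0
    endloop
  endfacet
  facet normal 0.0000 0.0000 -1.0000
    outer loop
      vertex 15.7 0.6 0.0
      vertex 8.3 0.6 0.0
      vertex 24.0 12.0 0.0
    endloop
  endfacet
  facet normal 0.0000 0.0000 -1.0000
    outer loop
      vertex 21.7 4.9 0.0
      vertex 15.7 0.6 0.0
      vertex 24.0 12.0 0.0
    endloop
  endfacet
  facet normal 0.0000 0.0000 1.0000
    outer loop
      vertex 24.0 12.0 7.0
      vertex 21.7 19.1 7.0
      vertex 15.7 23.4 7.0
    endloop
  endfacet
  facet normal 0.0000 0.0000 1.0000
    outer loop
      vertex 24.0 12.0 7.0
      vertex 15.7 23.4 7.0
      vertex 8.3 23.4 7.0
    endloop
  endfacet
  facet normal 0.0000 0.0000 1.0000
    outer loop
      vertex 24.0 12.0 7.0
      vertex 8.3 23.4 7.0
      vertex 2.3 19.1 7.0
    endloop
  endfacet
  facet normal 0.0000 0.0000 1.0000
    outer loop
      vertex 24.0 12.0 7.0
      vertex 2.3 19.1 7.0
      vertex 0.0 12.0 7.0
    endloop
  endfacet
  facet normal 0.0000 0.0000 1.0000
    outer loop
      vertex 24.0 12.0 7.0
      vertex 0.0 12.0 7.0
      vertex 2.3 4.9 7.0
    endloop
  endfacet
  facet normal 0.0000 0.0000 1.0000
    outer loop
      vertex 24.0 12.0 7.0
      vertex 2.3 4.9 7.0
      vertex 8.3 0.6 7.0
    endloop
  endfacet
  facet normal 0.0000 0.0000 1.0000
    outer loop
      vertex 24.0 12.0 7.0
      vertex 8.3 0.6 7.0
      vertex 15.7 0.6 7.0
    endloop
  endfacet
  facet normal 0.0000 0.0000 1.0000
    outer loop
      vertex 24.0 12.0 7.0
      vertex 15.7 0.6 7.0
      vertex 21.7 4.9 7.0
    endloop
  endfacet
  facet normal 0.9513 0.3082 0.0000
    outer loop
      vertex 24.0 12.0 0.0
      vertex 21.7 19.1 0.0
      vertex 21.7 19.1 7.0
    endloop
  endfacet
  facet normal 0.9513 0.3082 0.0000
    outer loop
      vertex 24.0 12.0 0.0
      vertex 21.7 19.1 7.0
      vertex 24.0 12.0 7.0
    endloop
  endfacet
  facet normal 0.5825 0.8128 0.0000
    outer loop
      vertex 21.7 19.1 0.0
      vertex 15.7 23.4 0.0
      vertex 15.7 23.4 7.0
    endloop
  endfacet
  facet normal 0.5825 0.8128 0.0000
    outer loop
      vertex 21.7 19.1 0.0
      vertex 15.7 23.4 7.0
      vertex 21.7 19.1 7.0
    endloop
  endfacet
  facet normal 0.0000 1.0000 0.0000
    outer loop
      vertex 15.7 23.4 0.0
      vertex 8.3 23.4 0.0
      vertex 8.3 23.4 7.0
    endloop
  endfacet
  facet normal 0.0000 1.0000 0.0000
    outer loop
      vertex 15.7 23.4 0.0
      vertex 8.3 23.4 7.0
      vertex 15.7 23.4 7.0
    endloop
  endfacet
  facet normal -0.5825 0.8128 0.0000
    outer loop
      vertex 8.3 23.4 0.0
      vertex 2.3 19.1 0.0
      vertex 2.3 19.1 7.0
    endloop
  endfacet
  facet normal -0.5825 0.8128 0.0000
    outer loop
      vertex 8.3 23.4 0.0
      vertex 2.3 19.1 7.0
      vertex 8.3 23.4 7.0
    endloop
  endfacet
  facet normal -0.9513 0.3082 0.0000
    outer loop
      vertex 2.3 19.1 0.0
      vertex 0.0 12.0 0.0
      vertex 0.0 12.0 7.0
    endloop
  endfacet
  facet normal -0.9513 0.3082 0.0000
    outer loop
      vertex 2.3 19.1 0.0
      vertex 0.0 12.0 7.0
      vertex 2.3 19.1 7.0
    endloop
  endfacet
  facet normal -0.9513 -0.3082 0.0000
    outer loop
      vertex 0.0 12.0 0.0
      vertex 2.3 4.9 0.0
      vertex 2.3 4.9 7.0
    endloop
  endfacet
  facet normal -0.9513 -0.3082 0.0000
    outer loop
      vertex 0.0 12.0 0.0
      vertex 2.3 4.9 7.0
      vertex 0.0 12.0 7.0
    endloop
  endfacet
  facet normal -0.5825 -0.8128 0.0000
    outer loop
      vertex 2.3 4.9 0.0
      vertex 8.3 0.6 0.0
      vertex 8.3 0.6 7.0
    endloop
  endfacet
  facet normal -0.5825 -0.8128 0.0000
    outer loop
      vertex 2.3 4.9 0.0
      vertex 8.3 0.6 7.0
      vertex 2.3 4.9 7.0
    endloop
  endfacet
  facet normal 0.0000 -1.0000 0.0000
    outer loop
      vertex 8.3 0.6 0.0
      vertex 15.7 0.6 0.0
      vertex 15.7 0.6 7.0
    endloop
  endfacet
  facet normal 0.0000 -1.0000 0.0000
    outer loop
      vertex 8.3 0.6 0.0
      vertex 15.7 0.6 7.0
      vertex 8.3 0.6 7.0
    endloop
  endfacet
  facet normal 0.5825 -0.8128 0.0000
    outer loop
      vertex 15.7 0.6 0.0
      vertex 21.7 4.9 0.0
      vertex 21.7 4.9 7.0
    endloop
  endfacet
  facet normal 0.5825 -0.8128 0.0000
    outer loop
      vertex 15.7 0.6 0.0
      vertex 21.7 4.9 7.0
      vertex 15.7 0.6 7.0
    endloop
  endfacet
  facet normal 0.9513 -0.3082 0.0000
    outer loop
      vertex 21.7 4.9 0.0
      vertex 24.0 12.0 0.0
      vertex 24.0 12.0 7.0
    endloop
  endfacet
  facet normal 0.9513 -0.3082 0.0000
    outer loop
      vertex 21.7 4.9 0.0
      vertex 24.0 12.0 7.0
      vertex 21.7 4.9 7.0
    endloop
  endfacet
endsolid part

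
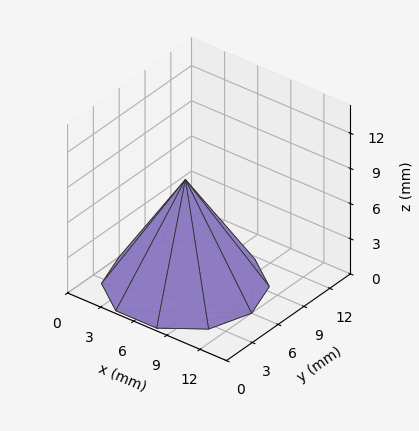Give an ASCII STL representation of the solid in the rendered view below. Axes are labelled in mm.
Reading the render: the shape is a regular 10-sided pyramid, base circumscribed radius ≈ 6 mm, apex at z ≈ 9 mm (dimensions read to the nearest mm from the axis ticks). For the STL, each face is triangulated and given an outward normal.

solid part
  facet normal 0.0000 0.0000 -1.0000
    outer loop
      vertex 7.85 11.71 0.00
      vertex 10.85 9.53 0.00
      vertex 12.00 6.00 0.00
    endloop
  endfacet
  facet normal 0.0000 0.0000 -1.0000
    outer loop
      vertex 4.15 11.71 0.00
      vertex 7.85 11.71 0.00
      vertex 12.00 6.00 0.00
    endloop
  endfacet
  facet normal 0.0000 0.0000 -1.0000
    outer loop
      vertex 1.15 9.53 0.00
      vertex 4.15 11.71 0.00
      vertex 12.00 6.00 0.00
    endloop
  endfacet
  facet normal 0.0000 0.0000 -1.0000
    outer loop
      vertex 0.00 6.00 0.00
      vertex 1.15 9.53 0.00
      vertex 12.00 6.00 0.00
    endloop
  endfacet
  facet normal 0.0000 0.0000 -1.0000
    outer loop
      vertex 1.15 2.47 0.00
      vertex 0.00 6.00 0.00
      vertex 12.00 6.00 0.00
    endloop
  endfacet
  facet normal 0.0000 0.0000 -1.0000
    outer loop
      vertex 4.15 0.29 0.00
      vertex 1.15 2.47 0.00
      vertex 12.00 6.00 0.00
    endloop
  endfacet
  facet normal 0.0000 0.0000 -1.0000
    outer loop
      vertex 7.85 0.29 0.00
      vertex 4.15 0.29 0.00
      vertex 12.00 6.00 0.00
    endloop
  endfacet
  facet normal 0.0000 0.0000 -1.0000
    outer loop
      vertex 10.85 2.47 0.00
      vertex 7.85 0.29 0.00
      vertex 12.00 6.00 0.00
    endloop
  endfacet
  facet normal 0.8031 0.2616 0.5354
    outer loop
      vertex 12.00 6.00 0.00
      vertex 10.85 9.53 0.00
      vertex 6.00 6.00 9.00
    endloop
  endfacet
  facet normal 0.4965 0.6832 0.5355
    outer loop
      vertex 10.85 9.53 0.00
      vertex 7.85 11.71 0.00
      vertex 6.00 6.00 9.00
    endloop
  endfacet
  facet normal 0.0000 0.8444 0.5357
    outer loop
      vertex 7.85 11.71 0.00
      vertex 4.15 11.71 0.00
      vertex 6.00 6.00 9.00
    endloop
  endfacet
  facet normal -0.4965 0.6832 0.5355
    outer loop
      vertex 4.15 11.71 0.00
      vertex 1.15 9.53 0.00
      vertex 6.00 6.00 9.00
    endloop
  endfacet
  facet normal -0.8031 0.2616 0.5354
    outer loop
      vertex 1.15 9.53 0.00
      vertex 0.00 6.00 0.00
      vertex 6.00 6.00 9.00
    endloop
  endfacet
  facet normal -0.8031 -0.2616 0.5354
    outer loop
      vertex 0.00 6.00 0.00
      vertex 1.15 2.47 0.00
      vertex 6.00 6.00 9.00
    endloop
  endfacet
  facet normal -0.4965 -0.6832 0.5355
    outer loop
      vertex 1.15 2.47 0.00
      vertex 4.15 0.29 0.00
      vertex 6.00 6.00 9.00
    endloop
  endfacet
  facet normal 0.0000 -0.8444 0.5357
    outer loop
      vertex 4.15 0.29 0.00
      vertex 7.85 0.29 0.00
      vertex 6.00 6.00 9.00
    endloop
  endfacet
  facet normal 0.4965 -0.6832 0.5355
    outer loop
      vertex 7.85 0.29 0.00
      vertex 10.85 2.47 0.00
      vertex 6.00 6.00 9.00
    endloop
  endfacet
  facet normal 0.8031 -0.2616 0.5354
    outer loop
      vertex 10.85 2.47 0.00
      vertex 12.00 6.00 0.00
      vertex 6.00 6.00 9.00
    endloop
  endfacet
endsolid part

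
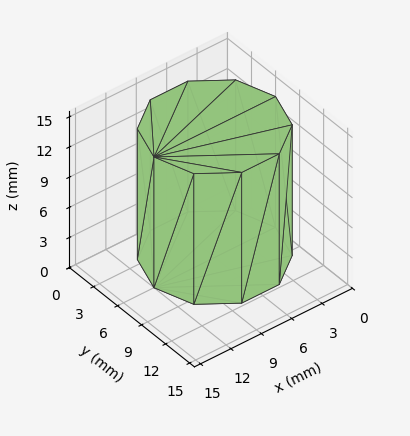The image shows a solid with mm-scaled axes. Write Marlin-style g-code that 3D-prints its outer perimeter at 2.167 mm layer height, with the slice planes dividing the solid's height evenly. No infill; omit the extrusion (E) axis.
Reading the render: the shape is a regular 10-sided prism (a cylinder approximated with 10 flat sides), circumscribed radius ≈ 6 mm, height ≈ 13 mm (dimensions read to the nearest mm from the axis ticks). For the g-code, the solid's height is divided into equal slices at the stated Δz and each level perimeter traced with G1 moves after a G0 lift.

; perimeter-only toolpath
G21 ; units = mm
G90 ; absolute positioning
G28 ; home
; layer 1
G0 Z2.167
G0 X12.000 Y6.000
G1 X10.854 Y9.527
G1 X7.854 Y11.706
G1 X4.146 Y11.706
G1 X1.146 Y9.527
G1 X0.000 Y6.000
G1 X1.146 Y2.473
G1 X4.146 Y0.294
G1 X7.854 Y0.294
G1 X10.854 Y2.473
G1 X12.000 Y6.000
; layer 2
G0 Z4.333
G0 X12.000 Y6.000
G1 X10.854 Y9.527
G1 X7.854 Y11.706
G1 X4.146 Y11.706
G1 X1.146 Y9.527
G1 X0.000 Y6.000
G1 X1.146 Y2.473
G1 X4.146 Y0.294
G1 X7.854 Y0.294
G1 X10.854 Y2.473
G1 X12.000 Y6.000
; layer 3
G0 Z6.500
G0 X12.000 Y6.000
G1 X10.854 Y9.527
G1 X7.854 Y11.706
G1 X4.146 Y11.706
G1 X1.146 Y9.527
G1 X0.000 Y6.000
G1 X1.146 Y2.473
G1 X4.146 Y0.294
G1 X7.854 Y0.294
G1 X10.854 Y2.473
G1 X12.000 Y6.000
; layer 4
G0 Z8.667
G0 X12.000 Y6.000
G1 X10.854 Y9.527
G1 X7.854 Y11.706
G1 X4.146 Y11.706
G1 X1.146 Y9.527
G1 X0.000 Y6.000
G1 X1.146 Y2.473
G1 X4.146 Y0.294
G1 X7.854 Y0.294
G1 X10.854 Y2.473
G1 X12.000 Y6.000
; layer 5
G0 Z10.833
G0 X12.000 Y6.000
G1 X10.854 Y9.527
G1 X7.854 Y11.706
G1 X4.146 Y11.706
G1 X1.146 Y9.527
G1 X0.000 Y6.000
G1 X1.146 Y2.473
G1 X4.146 Y0.294
G1 X7.854 Y0.294
G1 X10.854 Y2.473
G1 X12.000 Y6.000
; layer 6
G0 Z13.000
G0 X12.000 Y6.000
G1 X10.854 Y9.527
G1 X7.854 Y11.706
G1 X4.146 Y11.706
G1 X1.146 Y9.527
G1 X0.000 Y6.000
G1 X1.146 Y2.473
G1 X4.146 Y0.294
G1 X7.854 Y0.294
G1 X10.854 Y2.473
G1 X12.000 Y6.000
M2 ; end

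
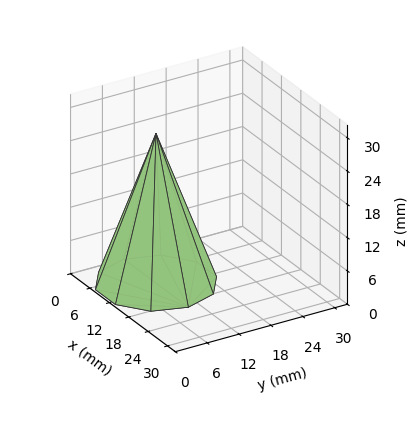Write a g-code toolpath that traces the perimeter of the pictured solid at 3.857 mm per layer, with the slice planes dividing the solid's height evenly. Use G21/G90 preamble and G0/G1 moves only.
Reading the render: the shape is a regular 10-sided pyramid, base circumscribed radius ≈ 10 mm, apex at z ≈ 27 mm (dimensions read to the nearest mm from the axis ticks). For the g-code, the solid's height is divided into equal slices at the stated Δz and each level perimeter traced with G1 moves after a G0 lift.

; perimeter-only toolpath
G21 ; units = mm
G90 ; absolute positioning
G28 ; home
; layer 1
G0 Z3.857
G0 X18.571 Y10.000
G1 X16.934 Y15.038
G1 X12.649 Y18.152
G1 X7.351 Y18.152
G1 X3.066 Y15.038
G1 X1.429 Y10.000
G1 X3.066 Y4.962
G1 X7.351 Y1.848
G1 X12.649 Y1.848
G1 X16.934 Y4.962
G1 X18.571 Y10.000
; layer 2
G0 Z7.714
G0 X17.143 Y10.000
G1 X15.779 Y14.199
G1 X12.207 Y16.794
G1 X7.793 Y16.794
G1 X4.221 Y14.199
G1 X2.857 Y10.000
G1 X4.221 Y5.801
G1 X7.793 Y3.206
G1 X12.207 Y3.206
G1 X15.779 Y5.801
G1 X17.143 Y10.000
; layer 3
G0 Z11.571
G0 X15.714 Y10.000
G1 X14.623 Y13.359
G1 X11.766 Y15.435
G1 X8.234 Y15.435
G1 X5.377 Y13.359
G1 X4.286 Y10.000
G1 X5.377 Y6.641
G1 X8.234 Y4.565
G1 X11.766 Y4.565
G1 X14.623 Y6.641
G1 X15.714 Y10.000
; layer 4
G0 Z15.429
G0 X14.286 Y10.000
G1 X13.467 Y12.519
G1 X11.324 Y14.076
G1 X8.676 Y14.076
G1 X6.533 Y12.519
G1 X5.714 Y10.000
G1 X6.533 Y7.481
G1 X8.676 Y5.924
G1 X11.324 Y5.924
G1 X13.467 Y7.481
G1 X14.286 Y10.000
; layer 5
G0 Z19.286
G0 X12.857 Y10.000
G1 X12.311 Y11.679
G1 X10.883 Y12.717
G1 X9.117 Y12.717
G1 X7.689 Y11.679
G1 X7.143 Y10.000
G1 X7.689 Y8.321
G1 X9.117 Y7.283
G1 X10.883 Y7.283
G1 X12.311 Y8.321
G1 X12.857 Y10.000
; layer 6
G0 Z23.143
G0 X11.429 Y10.000
G1 X11.156 Y10.840
G1 X10.441 Y11.359
G1 X9.559 Y11.359
G1 X8.844 Y10.840
G1 X8.571 Y10.000
G1 X8.844 Y9.160
G1 X9.559 Y8.641
G1 X10.441 Y8.641
G1 X11.156 Y9.160
G1 X11.429 Y10.000
M2 ; end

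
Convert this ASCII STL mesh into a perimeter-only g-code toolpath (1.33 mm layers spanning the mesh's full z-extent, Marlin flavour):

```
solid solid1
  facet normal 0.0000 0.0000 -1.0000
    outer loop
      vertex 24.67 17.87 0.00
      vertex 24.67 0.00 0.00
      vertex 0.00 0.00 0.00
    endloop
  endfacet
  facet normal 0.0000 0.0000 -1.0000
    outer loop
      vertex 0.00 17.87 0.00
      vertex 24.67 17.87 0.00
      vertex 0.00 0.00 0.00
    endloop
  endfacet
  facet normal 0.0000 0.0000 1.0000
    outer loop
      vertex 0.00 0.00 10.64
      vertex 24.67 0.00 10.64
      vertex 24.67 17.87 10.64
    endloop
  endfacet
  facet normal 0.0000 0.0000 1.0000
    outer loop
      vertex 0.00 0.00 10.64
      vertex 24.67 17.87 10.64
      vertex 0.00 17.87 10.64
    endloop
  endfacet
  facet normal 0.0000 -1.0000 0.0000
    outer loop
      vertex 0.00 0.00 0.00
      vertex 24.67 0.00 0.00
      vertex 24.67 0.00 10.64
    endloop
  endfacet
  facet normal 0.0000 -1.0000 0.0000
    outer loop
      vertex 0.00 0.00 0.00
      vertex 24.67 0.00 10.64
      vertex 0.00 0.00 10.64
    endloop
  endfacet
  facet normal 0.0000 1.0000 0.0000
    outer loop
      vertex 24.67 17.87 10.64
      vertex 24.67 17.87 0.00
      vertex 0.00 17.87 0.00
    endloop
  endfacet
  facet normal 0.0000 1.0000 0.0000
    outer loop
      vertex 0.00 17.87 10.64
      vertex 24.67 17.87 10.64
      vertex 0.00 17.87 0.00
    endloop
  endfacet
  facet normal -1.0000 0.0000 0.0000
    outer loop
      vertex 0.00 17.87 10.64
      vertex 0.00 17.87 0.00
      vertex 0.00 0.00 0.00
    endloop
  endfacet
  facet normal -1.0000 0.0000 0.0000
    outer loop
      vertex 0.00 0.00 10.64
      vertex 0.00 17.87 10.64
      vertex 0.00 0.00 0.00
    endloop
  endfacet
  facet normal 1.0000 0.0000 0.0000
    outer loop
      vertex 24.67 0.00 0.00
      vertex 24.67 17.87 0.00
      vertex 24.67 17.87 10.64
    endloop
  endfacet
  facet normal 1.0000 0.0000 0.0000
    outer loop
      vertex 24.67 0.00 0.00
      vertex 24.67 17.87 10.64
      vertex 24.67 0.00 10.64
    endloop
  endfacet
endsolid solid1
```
; perimeter-only toolpath
G21 ; units = mm
G90 ; absolute positioning
G28 ; home
; layer 1
G0 Z1.33
G0 X0.00 Y0.00
G1 X24.67 Y0.00
G1 X24.67 Y17.87
G1 X0.00 Y17.87
G1 X0.00 Y0.00
; layer 2
G0 Z2.66
G0 X0.00 Y0.00
G1 X24.67 Y0.00
G1 X24.67 Y17.87
G1 X0.00 Y17.87
G1 X0.00 Y0.00
; layer 3
G0 Z3.99
G0 X0.00 Y0.00
G1 X24.67 Y0.00
G1 X24.67 Y17.87
G1 X0.00 Y17.87
G1 X0.00 Y0.00
; layer 4
G0 Z5.32
G0 X0.00 Y0.00
G1 X24.67 Y0.00
G1 X24.67 Y17.87
G1 X0.00 Y17.87
G1 X0.00 Y0.00
; layer 5
G0 Z6.65
G0 X0.00 Y0.00
G1 X24.67 Y0.00
G1 X24.67 Y17.87
G1 X0.00 Y17.87
G1 X0.00 Y0.00
; layer 6
G0 Z7.98
G0 X0.00 Y0.00
G1 X24.67 Y0.00
G1 X24.67 Y17.87
G1 X0.00 Y17.87
G1 X0.00 Y0.00
; layer 7
G0 Z9.31
G0 X0.00 Y0.00
G1 X24.67 Y0.00
G1 X24.67 Y17.87
G1 X0.00 Y17.87
G1 X0.00 Y0.00
; layer 8
G0 Z10.64
G0 X0.00 Y0.00
G1 X24.67 Y0.00
G1 X24.67 Y17.87
G1 X0.00 Y17.87
G1 X0.00 Y0.00
M2 ; end

The solid is a rectangular box, roughly 24.7 × 17.9 mm footprint and 10.6 mm tall. Slicing at Δz = 1.33 mm — 8 equal slices spanning the solid's height, so layer i sits at z = i·h/8 — gives 8 non-empty perimeters. Each is a 4-segment closed polygon; G0 lifts to the layer z and rapids to the start vertex, then G1 traces the edges.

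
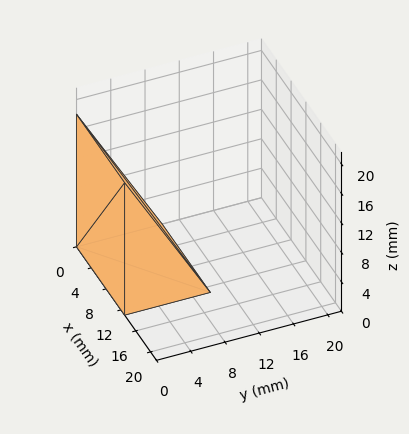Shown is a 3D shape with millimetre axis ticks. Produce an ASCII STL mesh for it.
Reading the render: the shape is a wedge (ramp): 13 × 10 mm base, rising to 18 mm along the y=0 edge and sloping linearly to z=0 at y=10 (dimensions read to the nearest mm from the axis ticks). For the STL, each face is triangulated and given an outward normal.

solid part
  facet normal 0.0000 0.0000 -1.0000
    outer loop
      vertex 13.000 10.000 0.000
      vertex 13.000 0.000 0.000
      vertex 0.000 0.000 0.000
    endloop
  endfacet
  facet normal 0.0000 0.0000 -1.0000
    outer loop
      vertex 0.000 10.000 0.000
      vertex 13.000 10.000 0.000
      vertex 0.000 0.000 0.000
    endloop
  endfacet
  facet normal 0.0000 -1.0000 0.0000
    outer loop
      vertex 0.000 0.000 0.000
      vertex 13.000 0.000 0.000
      vertex 13.000 0.000 18.000
    endloop
  endfacet
  facet normal 0.0000 -1.0000 0.0000
    outer loop
      vertex 0.000 0.000 0.000
      vertex 13.000 0.000 18.000
      vertex 0.000 0.000 18.000
    endloop
  endfacet
  facet normal 0.0000 0.8742 0.4856
    outer loop
      vertex 0.000 0.000 18.000
      vertex 13.000 0.000 18.000
      vertex 13.000 10.000 0.000
    endloop
  endfacet
  facet normal 0.0000 0.8742 0.4856
    outer loop
      vertex 0.000 0.000 18.000
      vertex 13.000 10.000 0.000
      vertex 0.000 10.000 0.000
    endloop
  endfacet
  facet normal -1.0000 0.0000 0.0000
    outer loop
      vertex 0.000 0.000 18.000
      vertex 0.000 10.000 0.000
      vertex 0.000 0.000 0.000
    endloop
  endfacet
  facet normal 1.0000 0.0000 0.0000
    outer loop
      vertex 13.000 0.000 0.000
      vertex 13.000 10.000 0.000
      vertex 13.000 0.000 18.000
    endloop
  endfacet
endsolid part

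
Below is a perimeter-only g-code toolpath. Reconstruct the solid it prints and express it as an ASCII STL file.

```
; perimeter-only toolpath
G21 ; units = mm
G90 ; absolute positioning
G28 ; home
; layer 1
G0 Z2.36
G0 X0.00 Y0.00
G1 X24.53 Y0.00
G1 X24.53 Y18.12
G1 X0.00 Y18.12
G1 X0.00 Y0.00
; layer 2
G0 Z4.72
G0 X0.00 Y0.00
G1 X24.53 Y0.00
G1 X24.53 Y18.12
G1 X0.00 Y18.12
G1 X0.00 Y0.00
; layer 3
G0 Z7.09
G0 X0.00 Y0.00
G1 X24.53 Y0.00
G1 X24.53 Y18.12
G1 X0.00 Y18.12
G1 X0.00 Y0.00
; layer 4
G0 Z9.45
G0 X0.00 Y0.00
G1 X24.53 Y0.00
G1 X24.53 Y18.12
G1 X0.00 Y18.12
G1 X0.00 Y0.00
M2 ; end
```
solid part
  facet normal 0.0000 0.0000 -1.0000
    outer loop
      vertex 24.53 18.12 0.00
      vertex 24.53 0.00 0.00
      vertex 0.00 0.00 0.00
    endloop
  endfacet
  facet normal 0.0000 0.0000 -1.0000
    outer loop
      vertex 0.00 18.12 0.00
      vertex 24.53 18.12 0.00
      vertex 0.00 0.00 0.00
    endloop
  endfacet
  facet normal 0.0000 0.0000 1.0000
    outer loop
      vertex 0.00 0.00 9.45
      vertex 24.53 0.00 9.45
      vertex 24.53 18.12 9.45
    endloop
  endfacet
  facet normal 0.0000 0.0000 1.0000
    outer loop
      vertex 0.00 0.00 9.45
      vertex 24.53 18.12 9.45
      vertex 0.00 18.12 9.45
    endloop
  endfacet
  facet normal 0.0000 -1.0000 0.0000
    outer loop
      vertex 0.00 0.00 0.00
      vertex 24.53 0.00 0.00
      vertex 24.53 0.00 9.45
    endloop
  endfacet
  facet normal 0.0000 -1.0000 0.0000
    outer loop
      vertex 0.00 0.00 0.00
      vertex 24.53 0.00 9.45
      vertex 0.00 0.00 9.45
    endloop
  endfacet
  facet normal 0.0000 1.0000 0.0000
    outer loop
      vertex 24.53 18.12 9.45
      vertex 24.53 18.12 0.00
      vertex 0.00 18.12 0.00
    endloop
  endfacet
  facet normal 0.0000 1.0000 0.0000
    outer loop
      vertex 0.00 18.12 9.45
      vertex 24.53 18.12 9.45
      vertex 0.00 18.12 0.00
    endloop
  endfacet
  facet normal -1.0000 0.0000 0.0000
    outer loop
      vertex 0.00 18.12 9.45
      vertex 0.00 18.12 0.00
      vertex 0.00 0.00 0.00
    endloop
  endfacet
  facet normal -1.0000 0.0000 0.0000
    outer loop
      vertex 0.00 0.00 9.45
      vertex 0.00 18.12 9.45
      vertex 0.00 0.00 0.00
    endloop
  endfacet
  facet normal 1.0000 0.0000 0.0000
    outer loop
      vertex 24.53 0.00 0.00
      vertex 24.53 18.12 0.00
      vertex 24.53 18.12 9.45
    endloop
  endfacet
  facet normal 1.0000 0.0000 0.0000
    outer loop
      vertex 24.53 0.00 0.00
      vertex 24.53 18.12 9.45
      vertex 24.53 0.00 9.45
    endloop
  endfacet
endsolid part

The G0 Z moves step by Δz≈2.36 mm. Every layer's G1 loop is the same polygon, so the solid is a straight extrusion of it from z=0 to z≈9.45. Closing with flat bottom and top caps and triangulating gives 12 facets — a rectangular box, roughly 24.5 × 18.1 mm footprint and 9.45 mm tall.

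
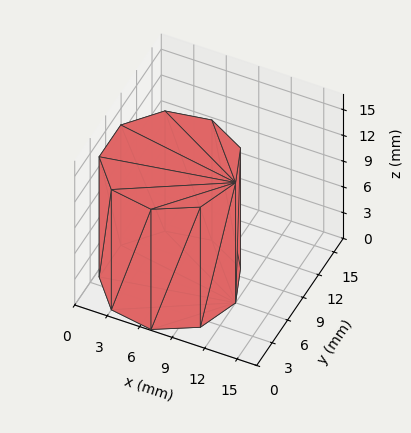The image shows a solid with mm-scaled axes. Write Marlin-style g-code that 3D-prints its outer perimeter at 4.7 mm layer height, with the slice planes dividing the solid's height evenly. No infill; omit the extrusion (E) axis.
Reading the render: the shape is a regular 9-sided prism (a cylinder approximated with 9 flat sides), circumscribed radius ≈ 6 mm, height ≈ 14 mm (dimensions read to the nearest mm from the axis ticks). For the g-code, the solid's height is divided into equal slices at the stated Δz and each level perimeter traced with G1 moves after a G0 lift.

; perimeter-only toolpath
G21 ; units = mm
G90 ; absolute positioning
G28 ; home
; layer 1
G0 Z4.7
G0 X12.0 Y6.0
G1 X10.6 Y9.9
G1 X7.0 Y11.9
G1 X3.0 Y11.2
G1 X0.4 Y8.1
G1 X0.4 Y3.9
G1 X3.0 Y0.8
G1 X7.0 Y0.1
G1 X10.6 Y2.1
G1 X12.0 Y6.0
; layer 2
G0 Z9.3
G0 X12.0 Y6.0
G1 X10.6 Y9.9
G1 X7.0 Y11.9
G1 X3.0 Y11.2
G1 X0.4 Y8.1
G1 X0.4 Y3.9
G1 X3.0 Y0.8
G1 X7.0 Y0.1
G1 X10.6 Y2.1
G1 X12.0 Y6.0
; layer 3
G0 Z14.0
G0 X12.0 Y6.0
G1 X10.6 Y9.9
G1 X7.0 Y11.9
G1 X3.0 Y11.2
G1 X0.4 Y8.1
G1 X0.4 Y3.9
G1 X3.0 Y0.8
G1 X7.0 Y0.1
G1 X10.6 Y2.1
G1 X12.0 Y6.0
M2 ; end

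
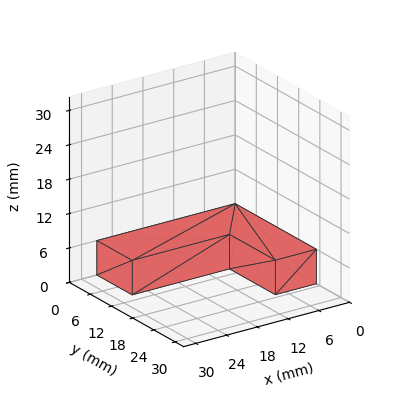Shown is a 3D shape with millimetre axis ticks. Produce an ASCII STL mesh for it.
Reading the render: the shape is an L-shaped prism: outer 27 × 23 mm, arm thicknesses ≈ 10 mm (horizontal) and 8 mm (vertical), extruded 6 mm in z (dimensions read to the nearest mm from the axis ticks). For the STL, each face is triangulated and given an outward normal.

solid part
  facet normal 0.0000 0.0000 -1.0000
    outer loop
      vertex 27.0 10.0 0.0
      vertex 27.0 0.0 0.0
      vertex 0.0 0.0 0.0
    endloop
  endfacet
  facet normal 0.0000 0.0000 -1.0000
    outer loop
      vertex 8.0 10.0 0.0
      vertex 27.0 10.0 0.0
      vertex 0.0 0.0 0.0
    endloop
  endfacet
  facet normal 0.0000 0.0000 -1.0000
    outer loop
      vertex 8.0 23.0 0.0
      vertex 8.0 10.0 0.0
      vertex 0.0 0.0 0.0
    endloop
  endfacet
  facet normal 0.0000 0.0000 -1.0000
    outer loop
      vertex 0.0 23.0 0.0
      vertex 8.0 23.0 0.0
      vertex 0.0 0.0 0.0
    endloop
  endfacet
  facet normal 0.0000 0.0000 1.0000
    outer loop
      vertex 0.0 0.0 6.0
      vertex 27.0 0.0 6.0
      vertex 27.0 10.0 6.0
    endloop
  endfacet
  facet normal 0.0000 0.0000 1.0000
    outer loop
      vertex 0.0 0.0 6.0
      vertex 27.0 10.0 6.0
      vertex 8.0 10.0 6.0
    endloop
  endfacet
  facet normal 0.0000 0.0000 1.0000
    outer loop
      vertex 0.0 0.0 6.0
      vertex 8.0 10.0 6.0
      vertex 8.0 23.0 6.0
    endloop
  endfacet
  facet normal 0.0000 0.0000 1.0000
    outer loop
      vertex 0.0 0.0 6.0
      vertex 8.0 23.0 6.0
      vertex 0.0 23.0 6.0
    endloop
  endfacet
  facet normal 0.0000 -1.0000 0.0000
    outer loop
      vertex 0.0 0.0 0.0
      vertex 27.0 0.0 0.0
      vertex 27.0 0.0 6.0
    endloop
  endfacet
  facet normal 0.0000 -1.0000 0.0000
    outer loop
      vertex 0.0 0.0 0.0
      vertex 27.0 0.0 6.0
      vertex 0.0 0.0 6.0
    endloop
  endfacet
  facet normal 1.0000 0.0000 0.0000
    outer loop
      vertex 27.0 0.0 0.0
      vertex 27.0 10.0 0.0
      vertex 27.0 10.0 6.0
    endloop
  endfacet
  facet normal 1.0000 0.0000 0.0000
    outer loop
      vertex 27.0 0.0 0.0
      vertex 27.0 10.0 6.0
      vertex 27.0 0.0 6.0
    endloop
  endfacet
  facet normal 0.0000 1.0000 0.0000
    outer loop
      vertex 27.0 10.0 0.0
      vertex 8.0 10.0 0.0
      vertex 8.0 10.0 6.0
    endloop
  endfacet
  facet normal 0.0000 1.0000 0.0000
    outer loop
      vertex 27.0 10.0 0.0
      vertex 8.0 10.0 6.0
      vertex 27.0 10.0 6.0
    endloop
  endfacet
  facet normal 1.0000 0.0000 0.0000
    outer loop
      vertex 8.0 10.0 0.0
      vertex 8.0 23.0 0.0
      vertex 8.0 23.0 6.0
    endloop
  endfacet
  facet normal 1.0000 0.0000 0.0000
    outer loop
      vertex 8.0 10.0 0.0
      vertex 8.0 23.0 6.0
      vertex 8.0 10.0 6.0
    endloop
  endfacet
  facet normal 0.0000 1.0000 0.0000
    outer loop
      vertex 8.0 23.0 0.0
      vertex 0.0 23.0 0.0
      vertex 0.0 23.0 6.0
    endloop
  endfacet
  facet normal 0.0000 1.0000 0.0000
    outer loop
      vertex 8.0 23.0 0.0
      vertex 0.0 23.0 6.0
      vertex 8.0 23.0 6.0
    endloop
  endfacet
  facet normal -1.0000 0.0000 0.0000
    outer loop
      vertex 0.0 23.0 0.0
      vertex 0.0 0.0 0.0
      vertex 0.0 0.0 6.0
    endloop
  endfacet
  facet normal -1.0000 0.0000 0.0000
    outer loop
      vertex 0.0 23.0 0.0
      vertex 0.0 0.0 6.0
      vertex 0.0 23.0 6.0
    endloop
  endfacet
endsolid part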